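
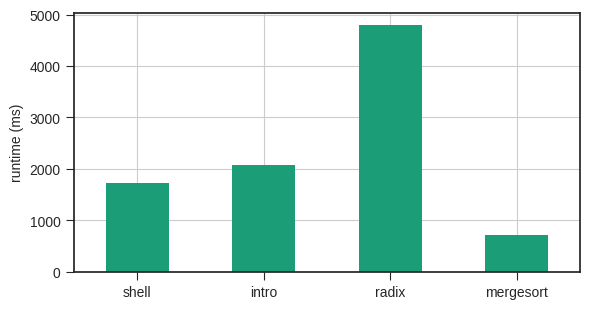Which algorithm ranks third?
Top 4: radix ≈ 5000, intro ≈ 2000, shell ≈ 1500, mergesort ≈ 500.

shell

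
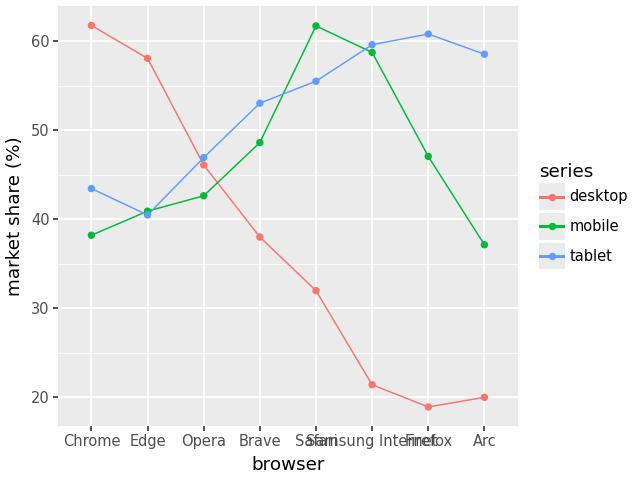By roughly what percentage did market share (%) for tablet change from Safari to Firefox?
≈ +9.1%

Safari ≈ 55, Firefox ≈ 60; (60 − 55) / 55 ≈ +9.1%.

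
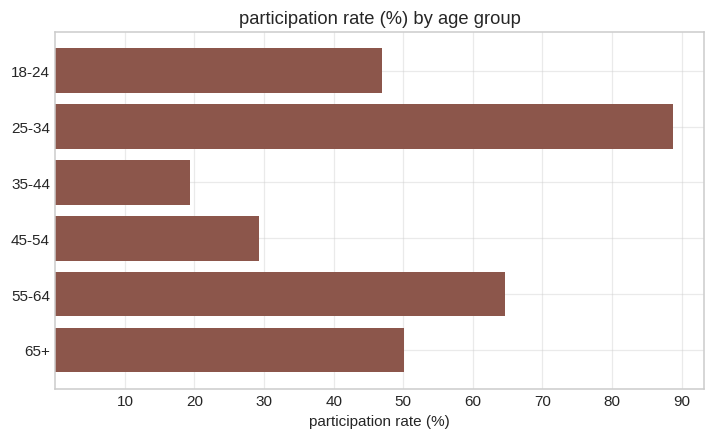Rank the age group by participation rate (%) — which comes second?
55-64

Top 3: 25-34 ≈ 90, 55-64 ≈ 60, 65+ ≈ 50.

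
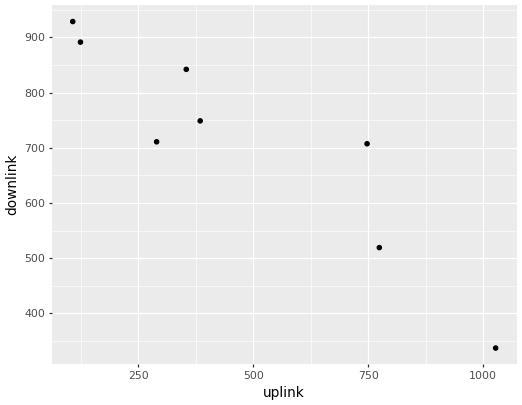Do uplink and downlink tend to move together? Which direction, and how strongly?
Points are negatively correlated; strong (|r| ≈ 0.9).

negative, strong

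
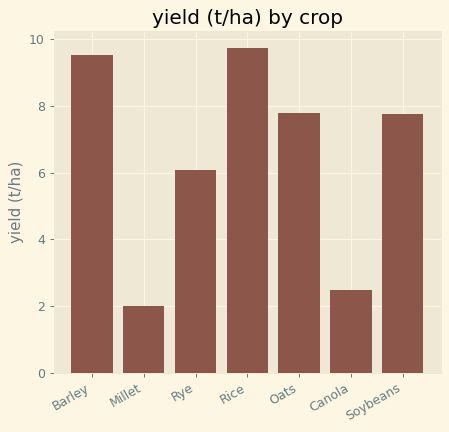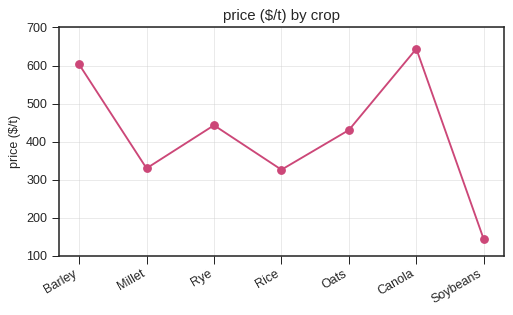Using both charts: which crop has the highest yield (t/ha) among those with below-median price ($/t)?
Chart 2 median price ($/t) ≈ 400; below-median crops: Millet, Rice, Soybeans. Among those, Rice has the highest yield (t/ha) (≈ 10).

Rice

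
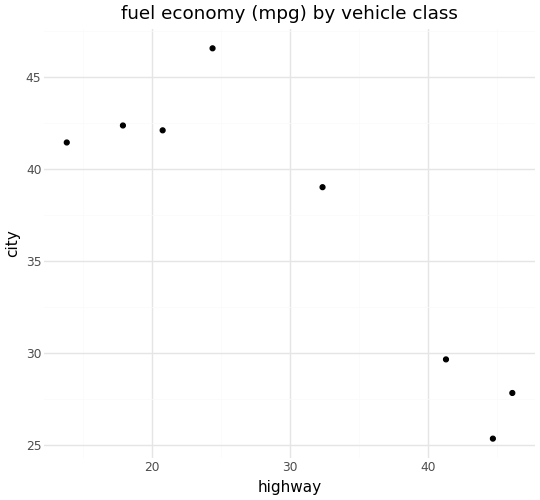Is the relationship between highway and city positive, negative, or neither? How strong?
Points are negatively correlated; strong (|r| ≈ 0.9).

negative, strong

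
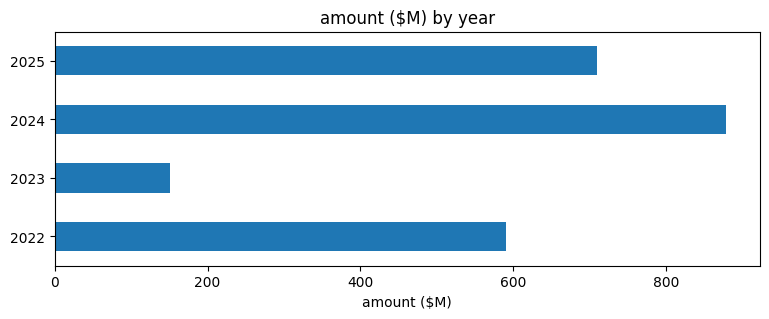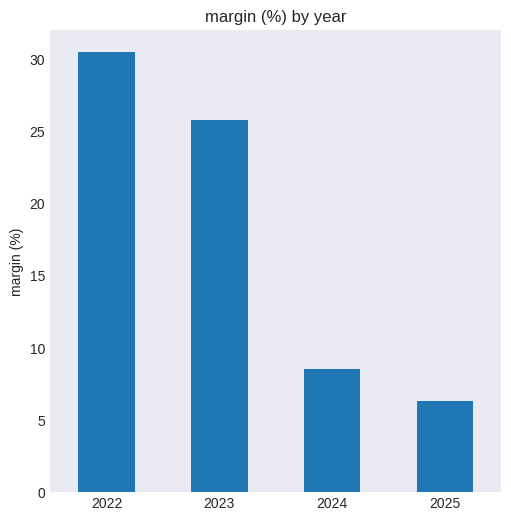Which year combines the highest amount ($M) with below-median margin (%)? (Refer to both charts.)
2024

Chart 2 median margin (%) ≈ 15; below-median years: 2024, 2025. Among those, 2024 has the highest amount ($M) (≈ 900).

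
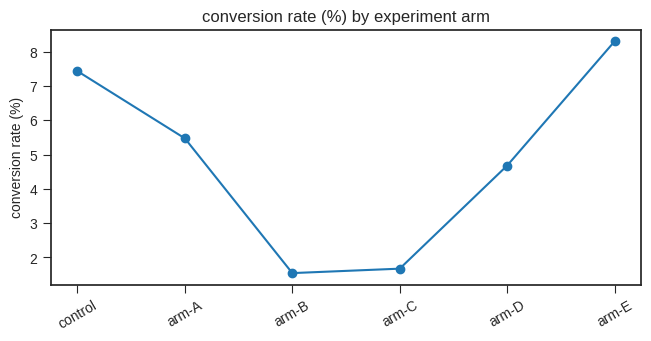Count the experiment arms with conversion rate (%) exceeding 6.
Above 6: control, arm-E.

2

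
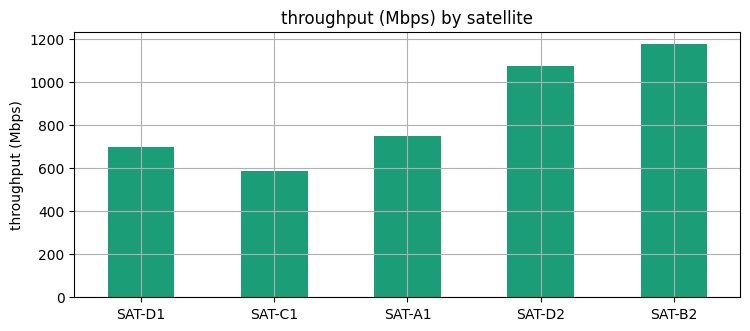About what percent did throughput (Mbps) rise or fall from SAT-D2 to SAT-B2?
≈ +9.1%

SAT-D2 ≈ 1100, SAT-B2 ≈ 1200; (1200 − 1100) / 1100 ≈ +9.1%.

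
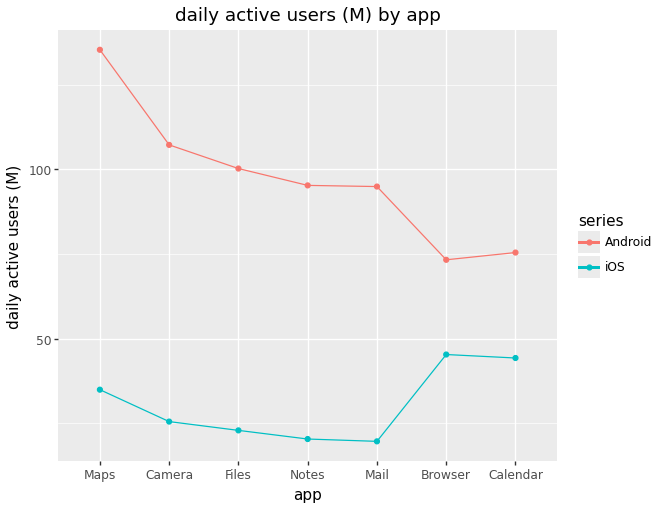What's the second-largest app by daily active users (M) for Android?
Top 3 for Android: Maps ≈ 140, Camera ≈ 110, Files ≈ 100.

Camera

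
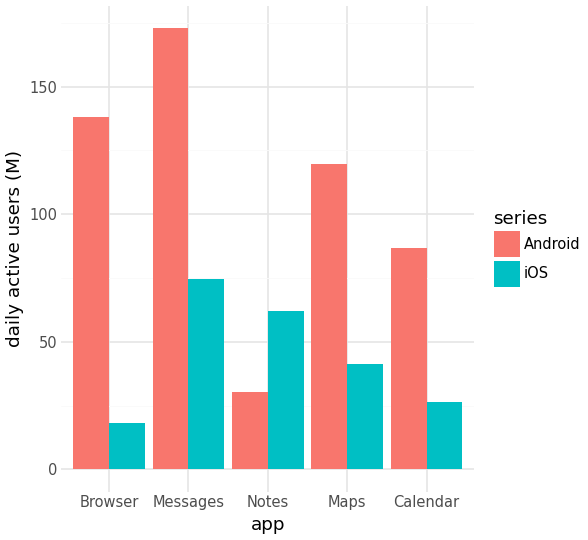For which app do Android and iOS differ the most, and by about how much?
Browser, ≈ 120 M

Browser: Android ≈ 140, iOS ≈ 20 → gap ≈ 120. Next-largest (Messages) is only ≈ 100.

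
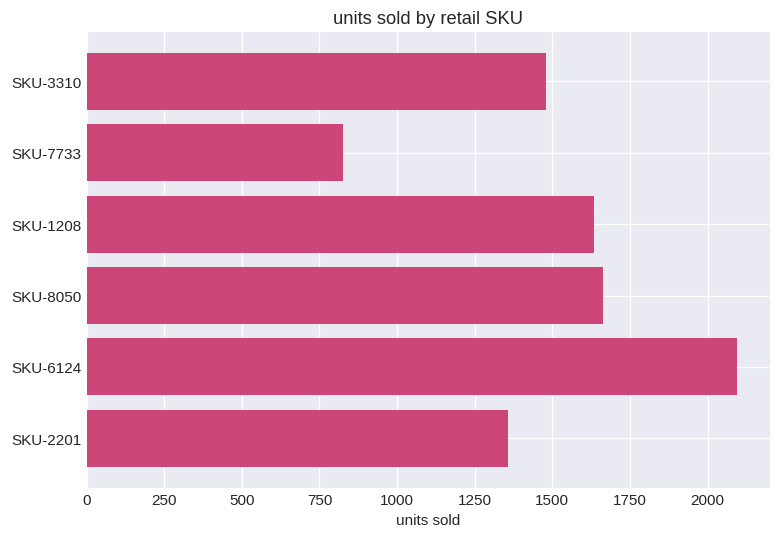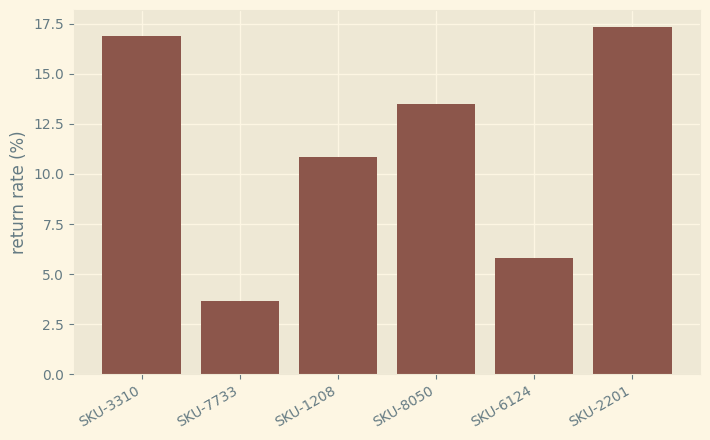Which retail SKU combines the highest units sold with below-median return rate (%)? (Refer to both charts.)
Chart 2 median return rate (%) ≈ 12; below-median retail SKUs: SKU-7733, SKU-1208, SKU-6124. Among those, SKU-6124 has the highest units sold (≈ 2000).

SKU-6124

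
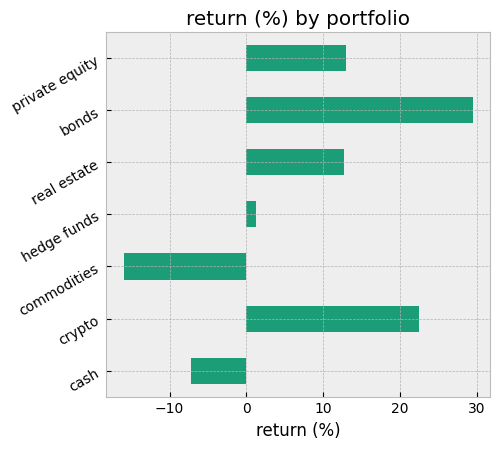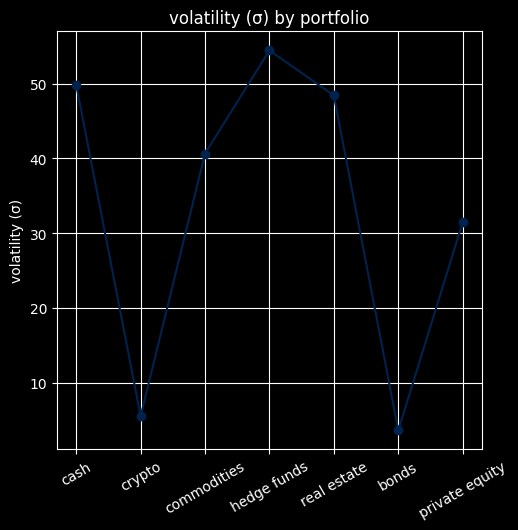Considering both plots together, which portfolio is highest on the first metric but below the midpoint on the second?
bonds

Chart 2 median volatility (σ) ≈ 40; below-median portfolios: crypto, bonds, private equity. Among those, bonds has the highest return (%) (≈ 30).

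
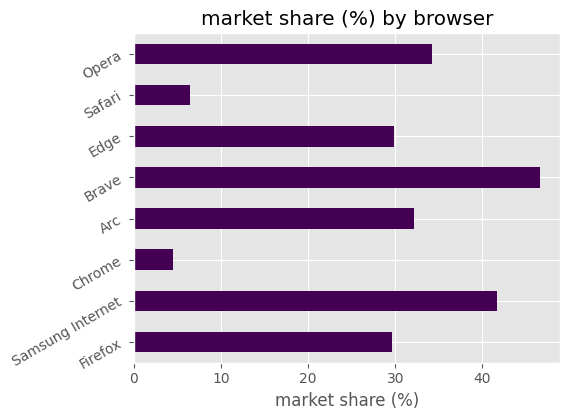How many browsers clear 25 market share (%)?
6

Above 25: Firefox, Samsung Internet, Arc, Brave, Edge, Opera.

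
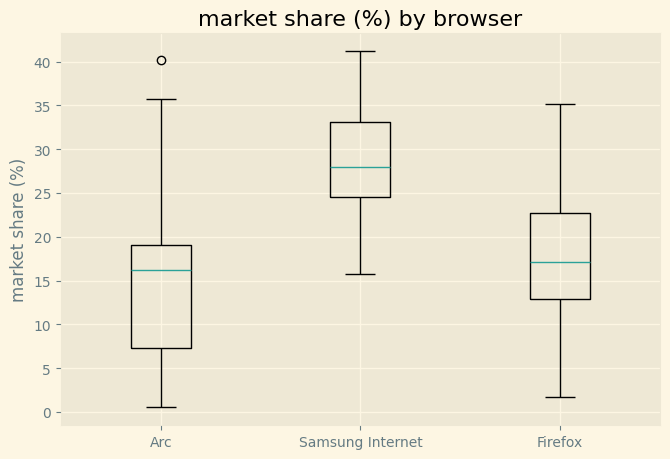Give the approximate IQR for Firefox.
≈ 10

Q3 ≈ 22, Q1 ≈ 12; IQR ≈ 10.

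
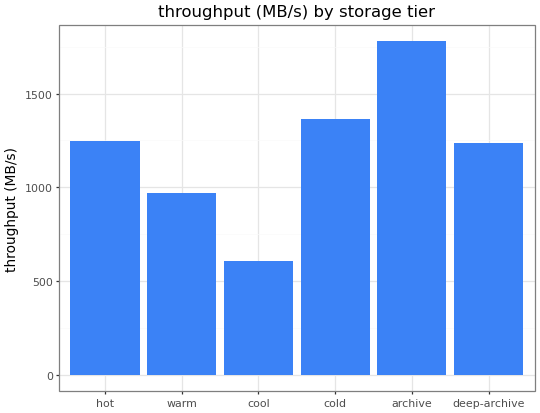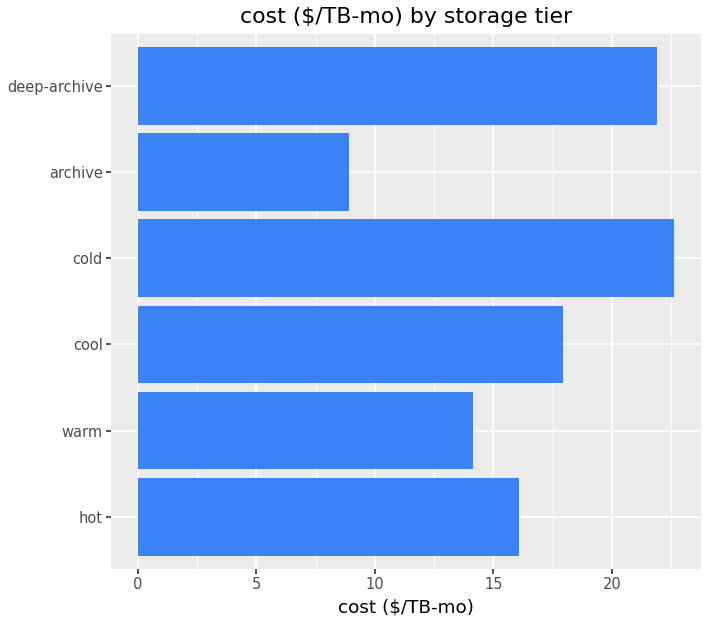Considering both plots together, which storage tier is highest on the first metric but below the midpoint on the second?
archive

Chart 2 median cost ($/TB-mo) ≈ 15; below-median storage tiers: hot, warm, archive. Among those, archive has the highest throughput (MB/s) (≈ 1800).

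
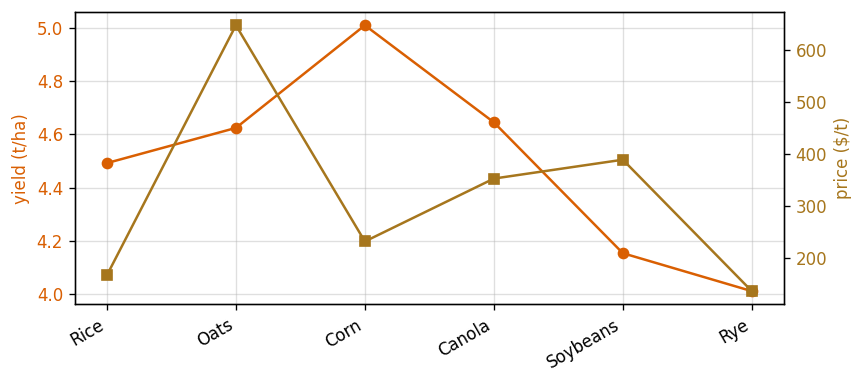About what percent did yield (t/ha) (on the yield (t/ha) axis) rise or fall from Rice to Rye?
Rice ≈ 4.5, Rye ≈ 4.0; (4.0 − 4.5) / 4.5 ≈ -11.1%.

≈ -11.1%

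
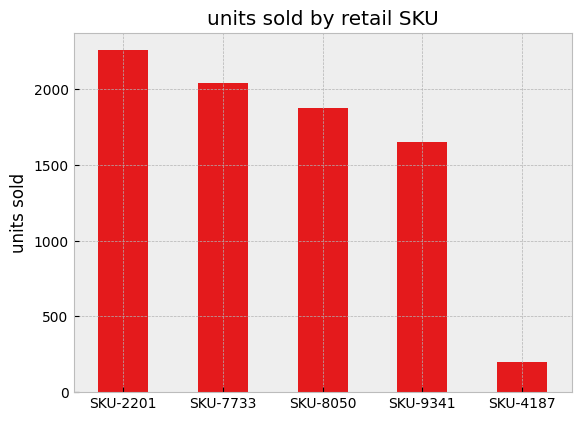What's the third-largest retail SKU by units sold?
Top 4: SKU-2201 ≈ 2200, SKU-7733 ≈ 2000, SKU-8050 ≈ 1800, SKU-9341 ≈ 1600.

SKU-8050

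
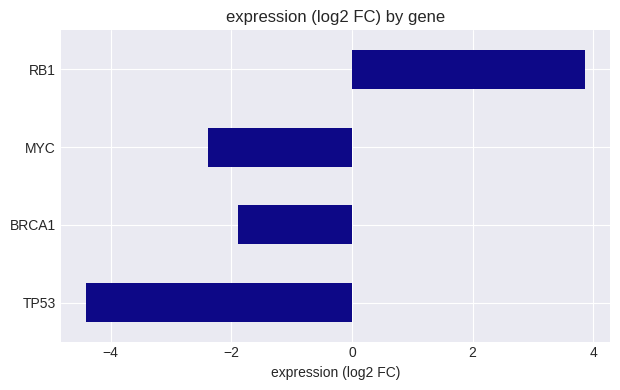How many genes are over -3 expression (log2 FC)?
3

Above -3: BRCA1, MYC, RB1.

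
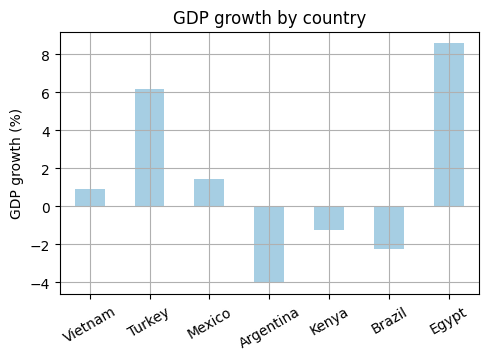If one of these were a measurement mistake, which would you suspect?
Egypt

Egypt ≈ 8; the rest sit between ≈ -4 and ≈ 6.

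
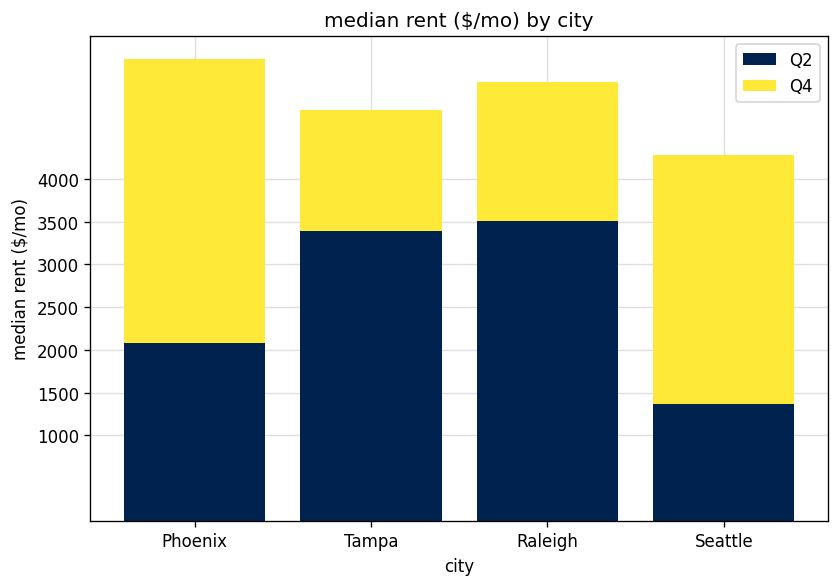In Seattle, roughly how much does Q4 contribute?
≈ 3000

Q4 top ≈ 4500, bottom ≈ 1500; segment ≈ 3000.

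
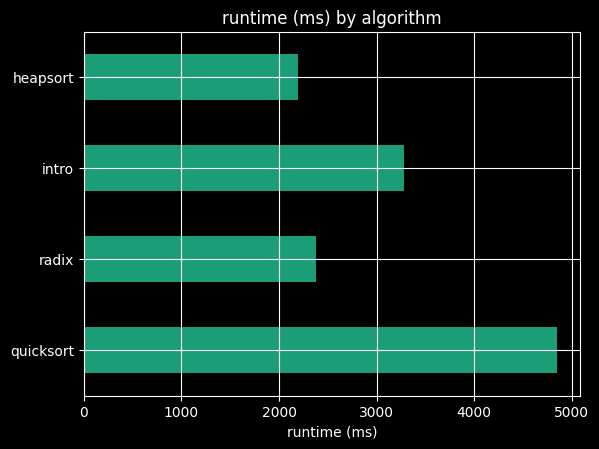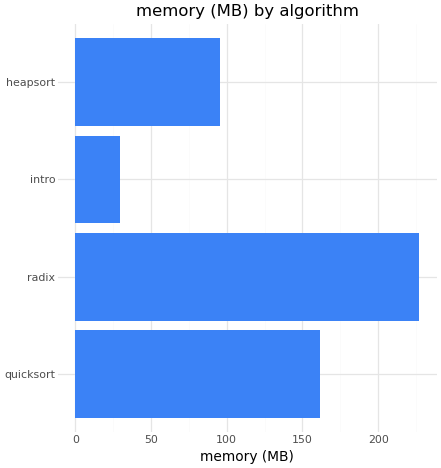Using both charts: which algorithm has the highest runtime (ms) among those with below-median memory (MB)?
intro

Chart 2 median memory (MB) ≈ 125; below-median algorithms: intro, heapsort. Among those, intro has the highest runtime (ms) (≈ 3500).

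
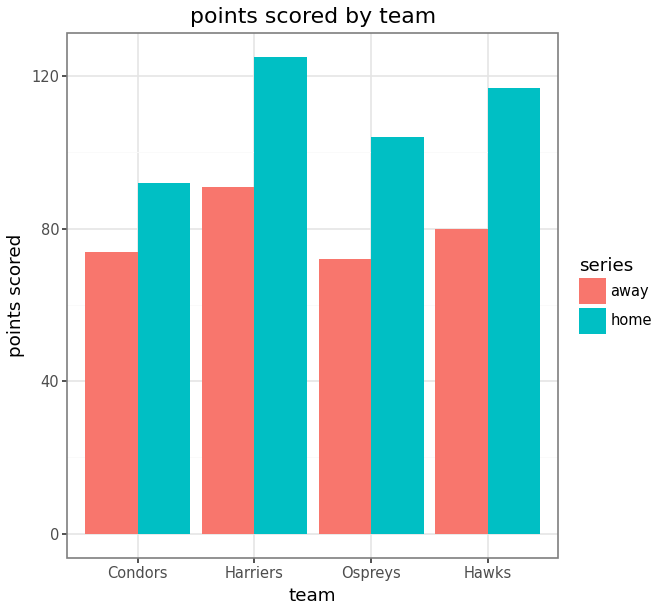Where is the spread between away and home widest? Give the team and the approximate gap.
Hawks: away ≈ 80, home ≈ 120 → gap ≈ 40. Next-largest (Harriers) is only ≈ 20.

Hawks, ≈ 40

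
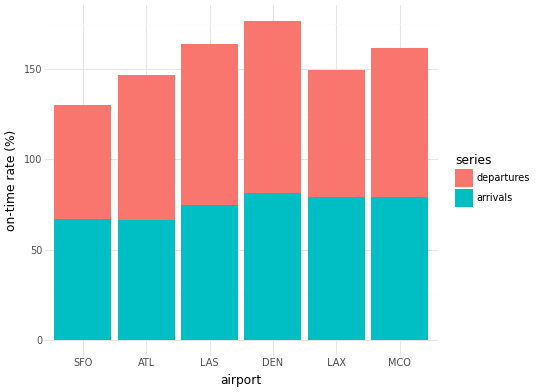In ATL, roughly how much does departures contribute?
≈ 80

departures top ≈ 140, bottom ≈ 60; segment ≈ 80.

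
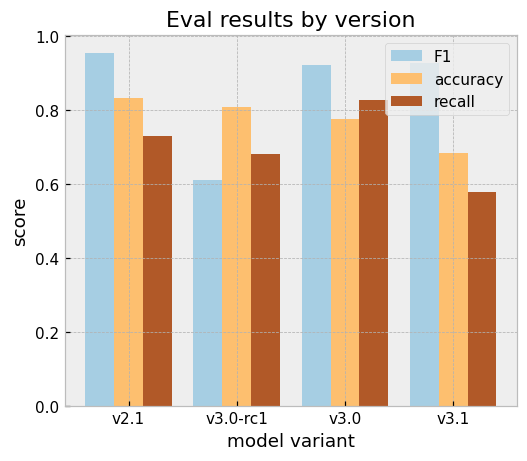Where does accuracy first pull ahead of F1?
v2.1: accuracy ≈ 0.8 vs F1 ≈ 1.0 (not yet); v3.0-rc1: accuracy ≈ 0.8 vs F1 ≈ 0.6 (first crossover).

v3.0-rc1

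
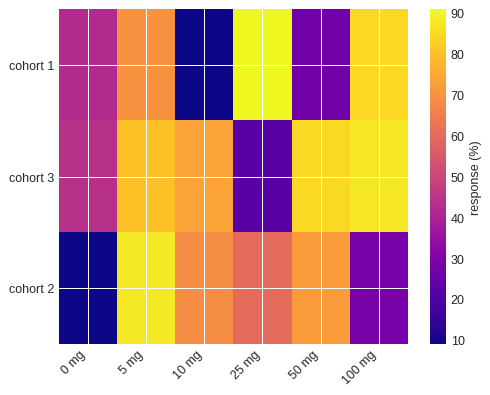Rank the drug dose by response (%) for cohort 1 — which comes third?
5 mg

Top 4 for cohort 1: 25 mg ≈ 90, 100 mg ≈ 80, 5 mg ≈ 70, 0 mg ≈ 40.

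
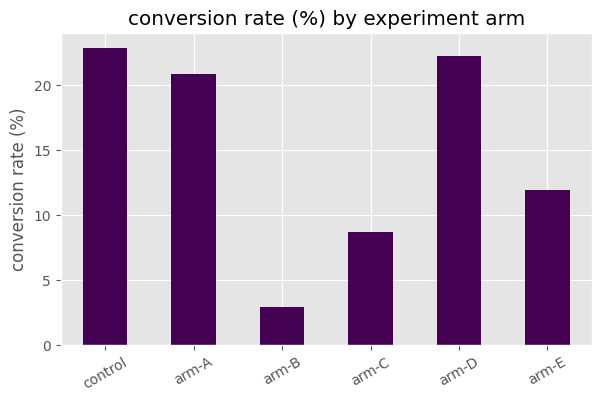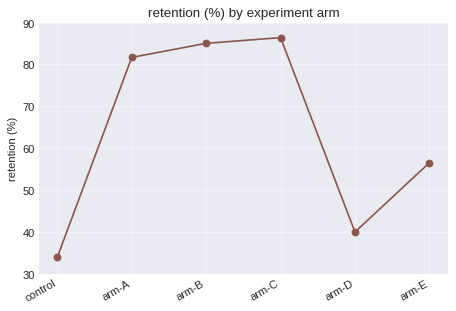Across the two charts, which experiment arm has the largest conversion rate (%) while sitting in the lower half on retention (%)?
Chart 2 median retention (%) ≈ 70; below-median experiment arms: control, arm-D, arm-E. Among those, control has the highest conversion rate (%) (≈ 25).

control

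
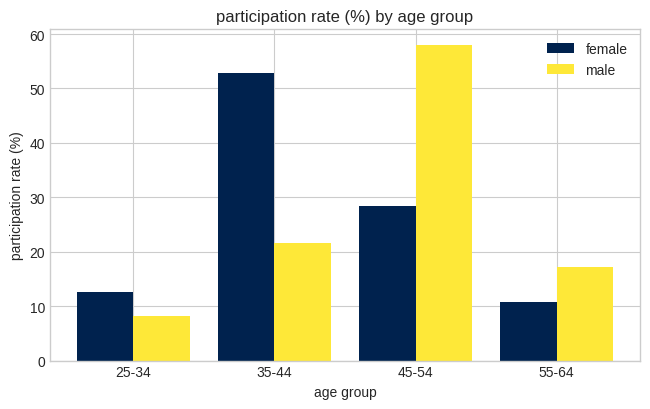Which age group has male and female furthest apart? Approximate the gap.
35-44, ≈ 35 %

35-44: male ≈ 20, female ≈ 55 → gap ≈ 35. Next-largest (45-54) is only ≈ 30.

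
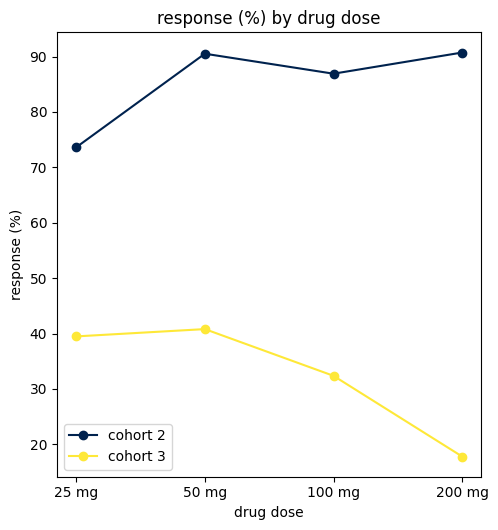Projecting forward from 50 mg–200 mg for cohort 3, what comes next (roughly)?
≈ 10

Last three: 40, 30, 20 → slope ≈ -10/step → next ≈ 10.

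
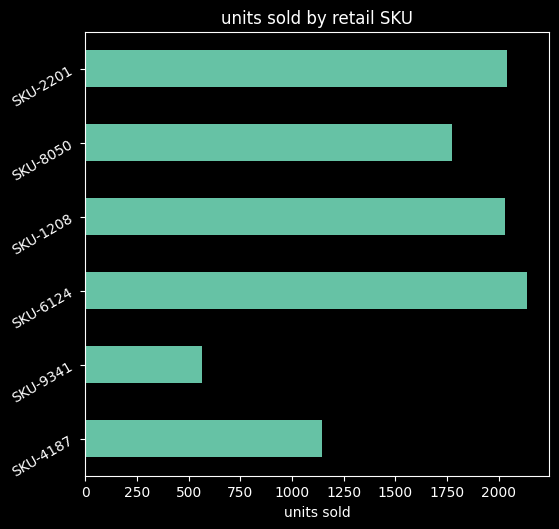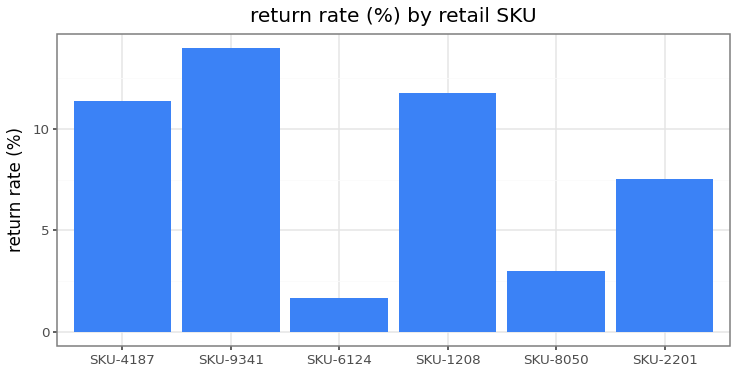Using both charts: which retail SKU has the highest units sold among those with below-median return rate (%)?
Chart 2 median return rate (%) ≈ 10; below-median retail SKUs: SKU-6124, SKU-8050, SKU-2201. Among those, SKU-6124 has the highest units sold (≈ 2200).

SKU-6124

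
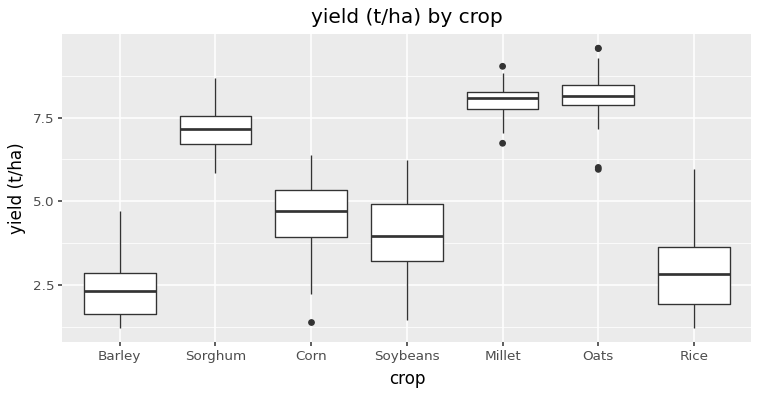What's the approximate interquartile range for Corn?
Q3 ≈ 5.5, Q1 ≈ 4.0; IQR ≈ 1.5.

≈ 1.5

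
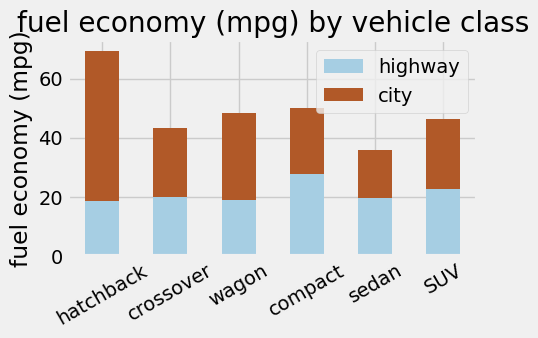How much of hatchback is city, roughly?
city top ≈ 70, bottom ≈ 20; segment ≈ 50.

≈ 50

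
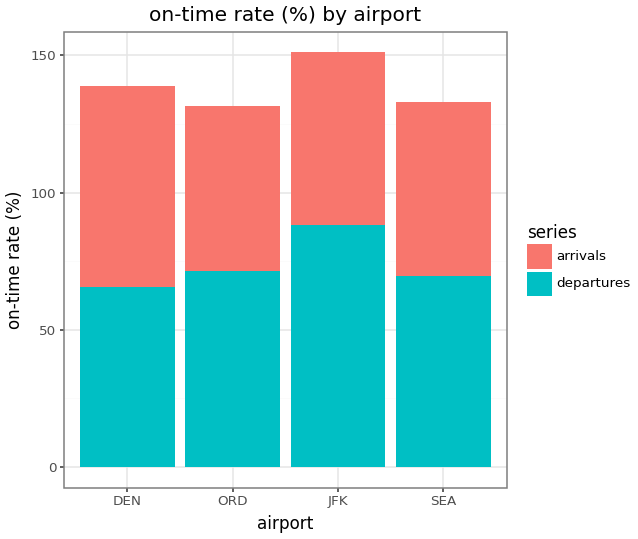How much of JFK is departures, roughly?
≈ 80

departures top ≈ 80, bottom ≈ 0; segment ≈ 80.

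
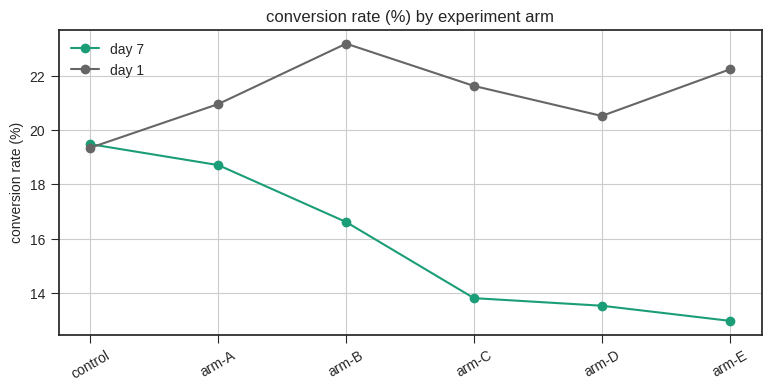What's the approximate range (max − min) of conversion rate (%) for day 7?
≈ 6

Max control ≈ 19, min arm-E ≈ 13; range ≈ 6.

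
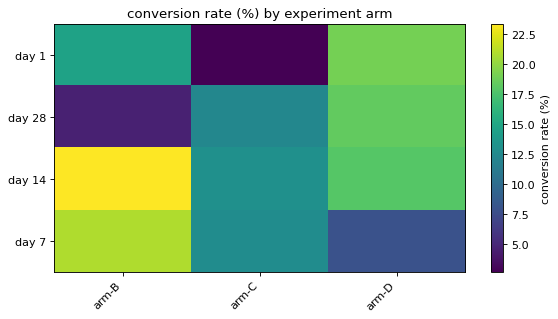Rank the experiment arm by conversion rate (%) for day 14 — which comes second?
Top 3 for day 14: arm-B ≈ 24, arm-D ≈ 18, arm-C ≈ 14.

arm-D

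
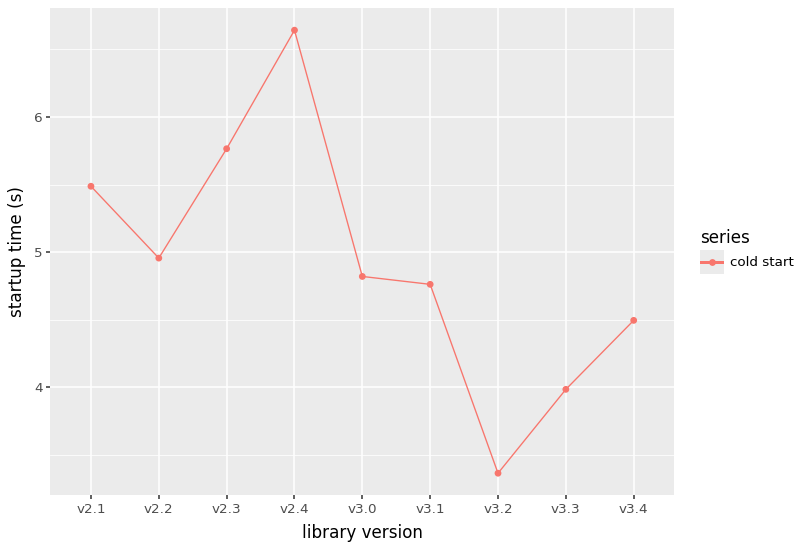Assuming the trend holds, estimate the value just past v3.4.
≈ 5

Last three: 3.5, 4.0, 4.5 → slope ≈ 0.5/step → next ≈ 5.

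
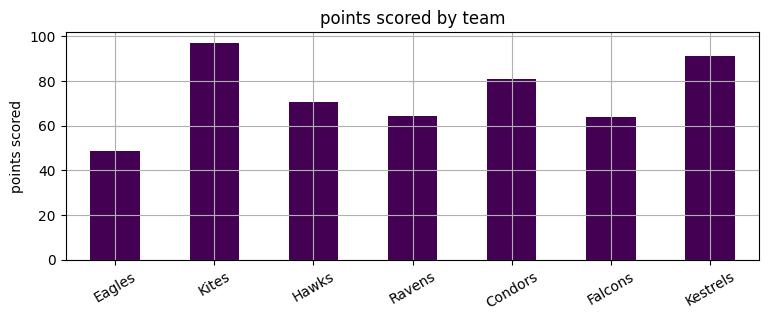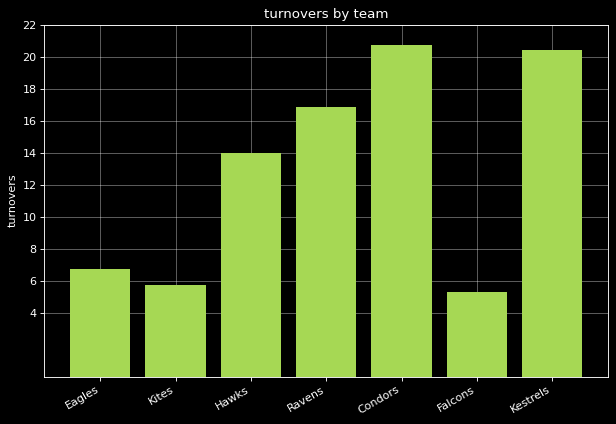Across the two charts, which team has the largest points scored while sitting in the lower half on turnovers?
Chart 2 median turnovers ≈ 14; below-median teams: Eagles, Kites, Falcons. Among those, Kites has the highest points scored (≈ 100).

Kites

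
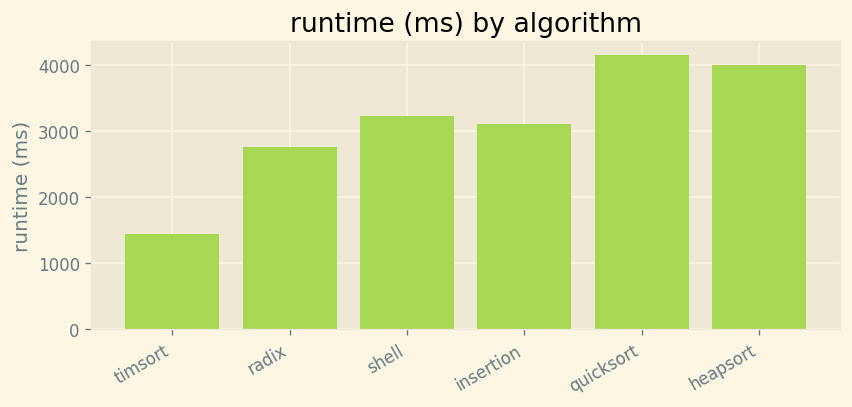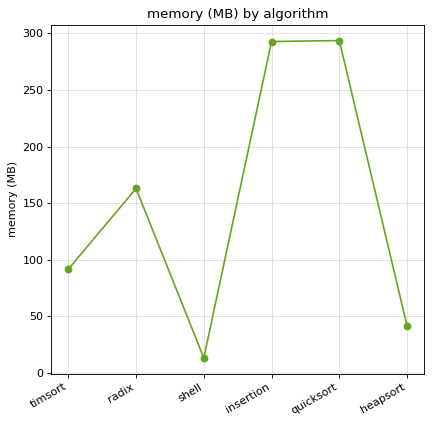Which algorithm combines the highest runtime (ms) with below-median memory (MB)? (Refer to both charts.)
heapsort

Chart 2 median memory (MB) ≈ 150; below-median algorithms: timsort, shell, heapsort. Among those, heapsort has the highest runtime (ms) (≈ 4000).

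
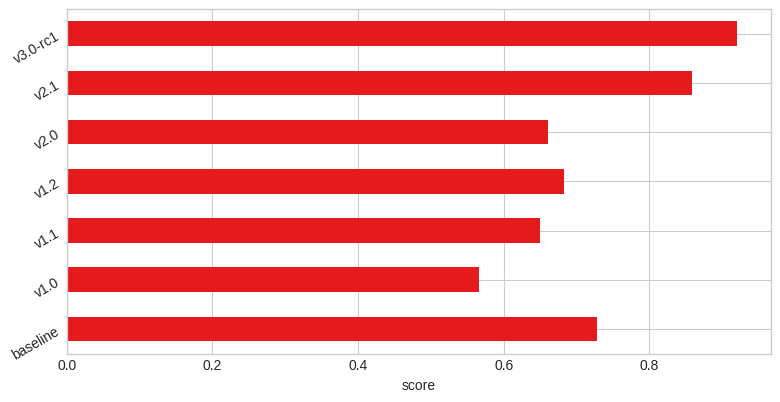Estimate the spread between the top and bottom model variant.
Max v3.0-rc1 ≈ 0.9, min v1.0 ≈ 0.6; range ≈ 0.3.

≈ 0.3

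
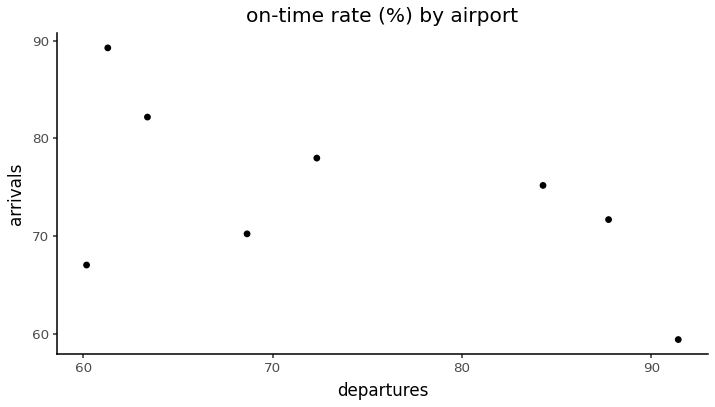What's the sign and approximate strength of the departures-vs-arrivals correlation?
negative, moderate

Points are negatively correlated; moderate (|r| ≈ 0.5).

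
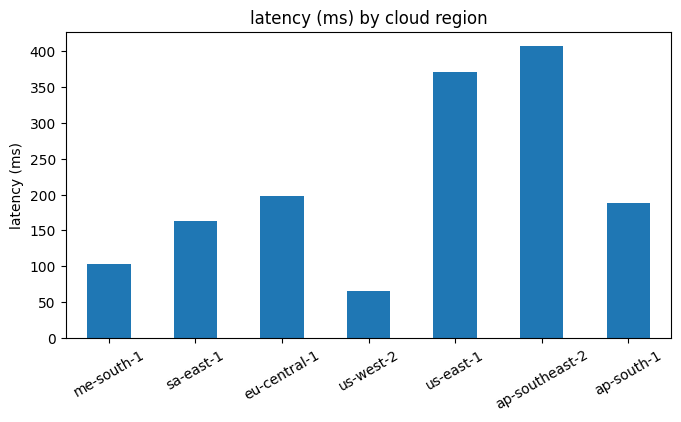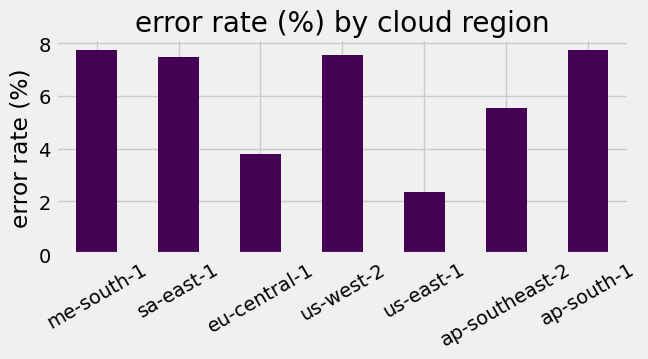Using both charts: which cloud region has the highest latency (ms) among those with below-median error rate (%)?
Chart 2 median error rate (%) ≈ 7; below-median cloud regions: eu-central-1, us-east-1, ap-southeast-2. Among those, ap-southeast-2 has the highest latency (ms) (≈ 400).

ap-southeast-2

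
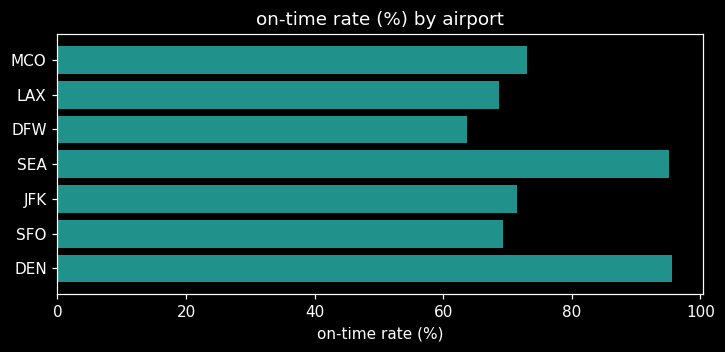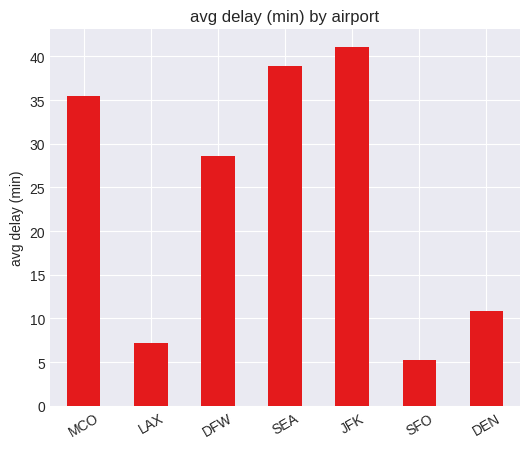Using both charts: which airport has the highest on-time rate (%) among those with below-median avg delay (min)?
Chart 2 median avg delay (min) ≈ 30; below-median airports: LAX, SFO, DEN. Among those, DEN has the highest on-time rate (%) (≈ 100).

DEN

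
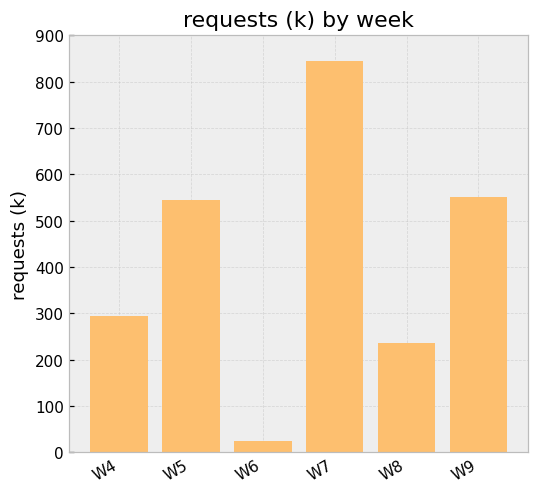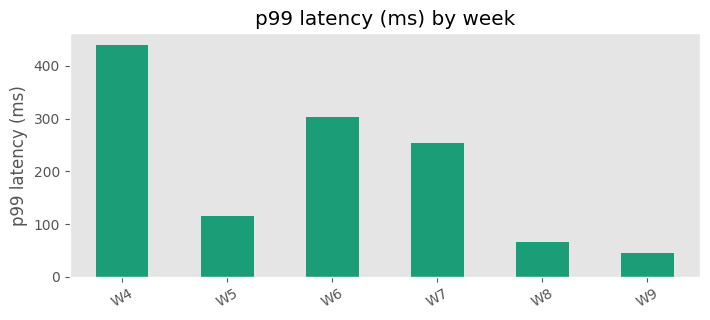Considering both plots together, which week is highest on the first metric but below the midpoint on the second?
W9

Chart 2 median p99 latency (ms) ≈ 200; below-median weeks: W5, W8, W9. Among those, W9 has the highest requests (k) (≈ 600).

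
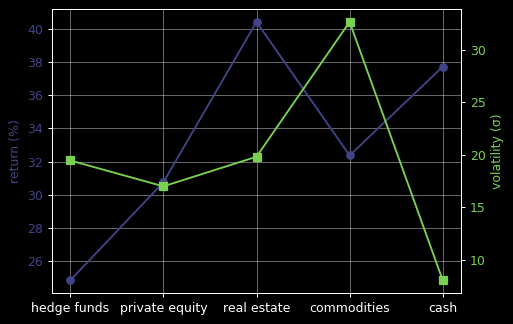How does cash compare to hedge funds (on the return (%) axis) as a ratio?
cash ≈ 38, hedge funds ≈ 24; 38/24 ≈ 1.58.

≈ 1.58×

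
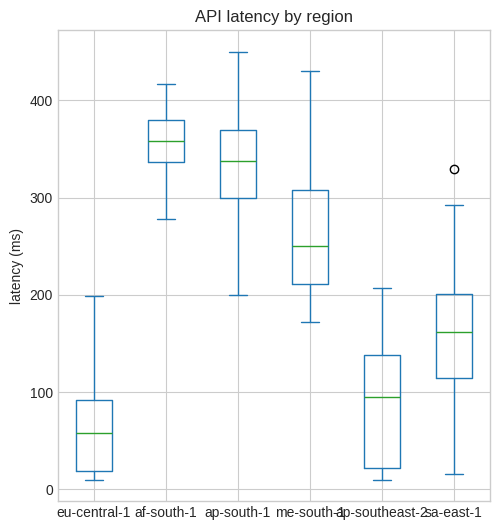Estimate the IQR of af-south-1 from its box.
Q3 ≈ 400, Q1 ≈ 350; IQR ≈ 50.

≈ 50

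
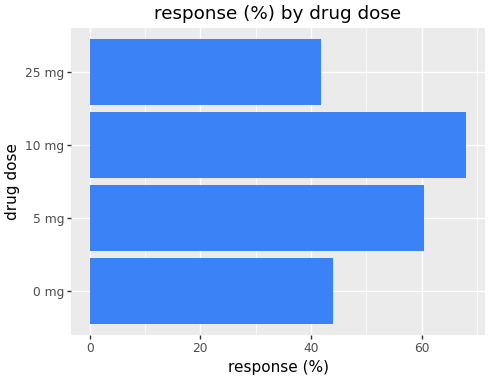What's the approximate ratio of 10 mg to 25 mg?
10 mg ≈ 70, 25 mg ≈ 40; 70/40 ≈ 1.75.

≈ 1.75×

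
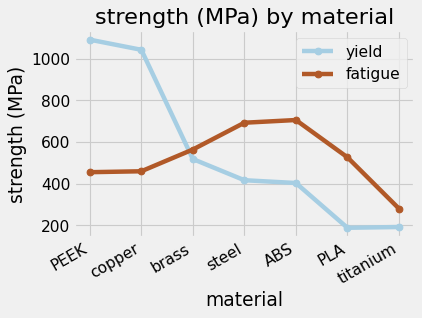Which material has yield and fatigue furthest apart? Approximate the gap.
PEEK: yield ≈ 1100, fatigue ≈ 500 → gap ≈ 600. Next-largest (copper) is only ≈ 500.

PEEK, ≈ 600 MPa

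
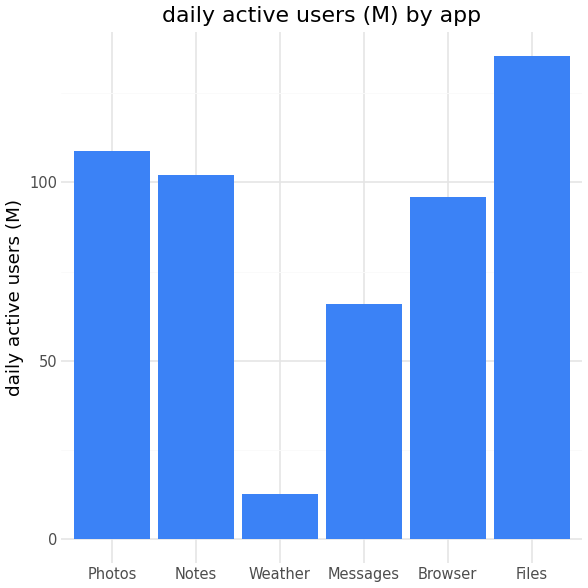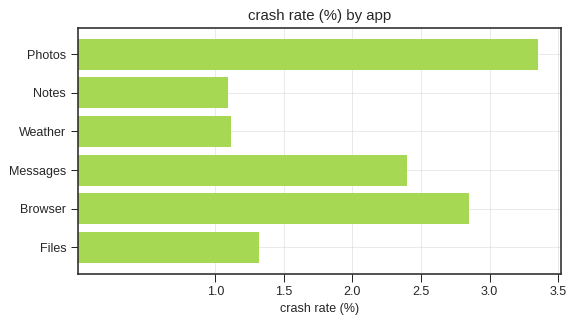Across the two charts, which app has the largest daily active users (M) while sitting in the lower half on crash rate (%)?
Files

Chart 2 median crash rate (%) ≈ 2; below-median apps: Notes, Weather, Files. Among those, Files has the highest daily active users (M) (≈ 140).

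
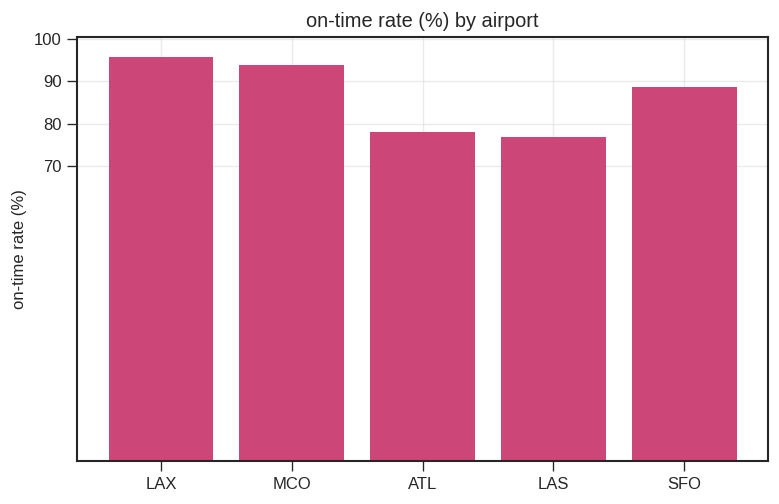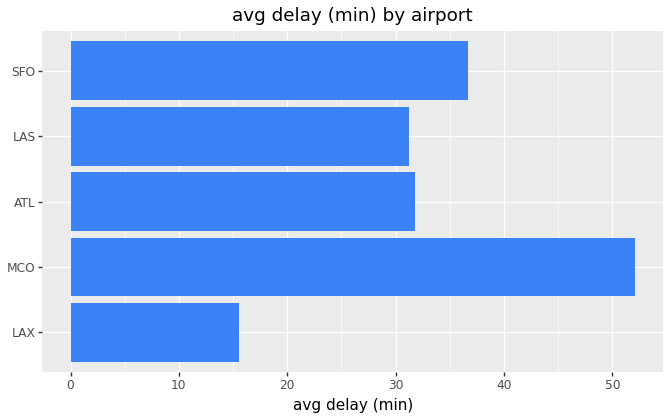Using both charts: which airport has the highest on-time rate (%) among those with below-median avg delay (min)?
LAX

Chart 2 median avg delay (min) ≈ 30; below-median airports: LAX, LAS. Among those, LAX has the highest on-time rate (%) (≈ 100).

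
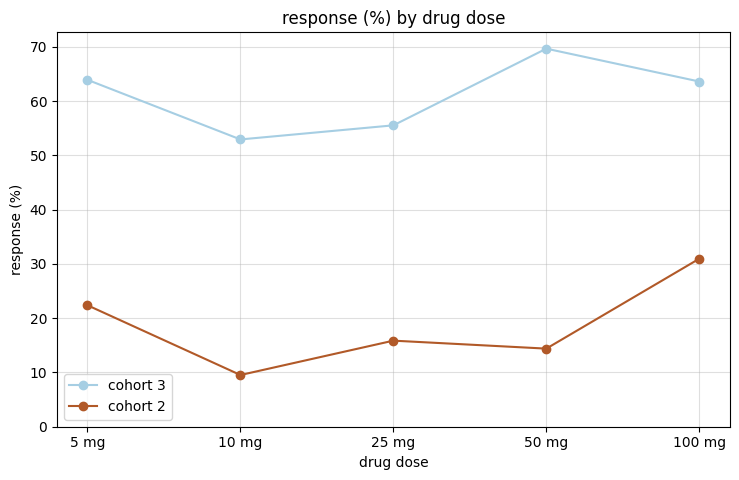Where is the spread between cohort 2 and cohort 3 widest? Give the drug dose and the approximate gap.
50 mg: cohort 2 ≈ 10, cohort 3 ≈ 70 → gap ≈ 60. Next-largest (10 mg) is only ≈ 40.

50 mg, ≈ 60 %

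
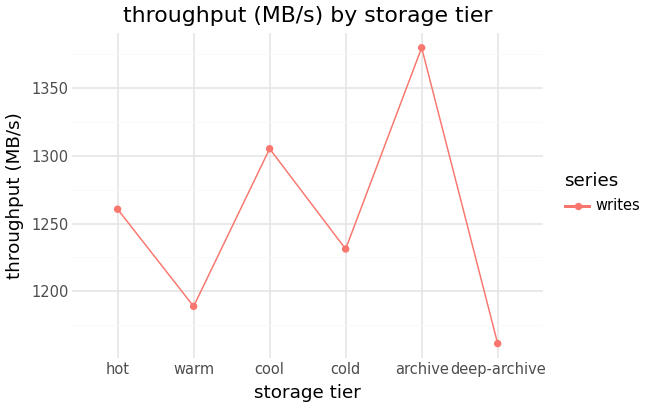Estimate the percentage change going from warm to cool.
warm ≈ 1180, cool ≈ 1300; (1300 − 1180) / 1180 ≈ +10.2%.

≈ +10.2%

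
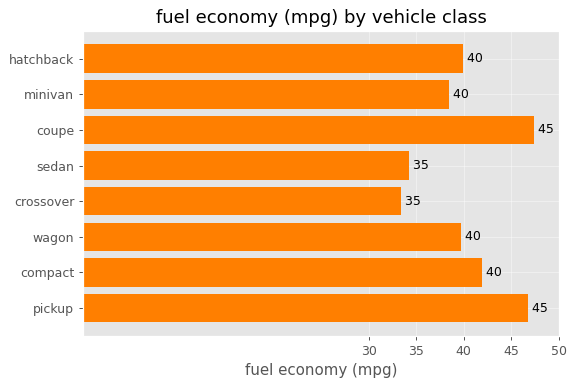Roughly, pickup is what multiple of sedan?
≈ 1.29×

pickup ≈ 45, sedan ≈ 35; 45/35 ≈ 1.29.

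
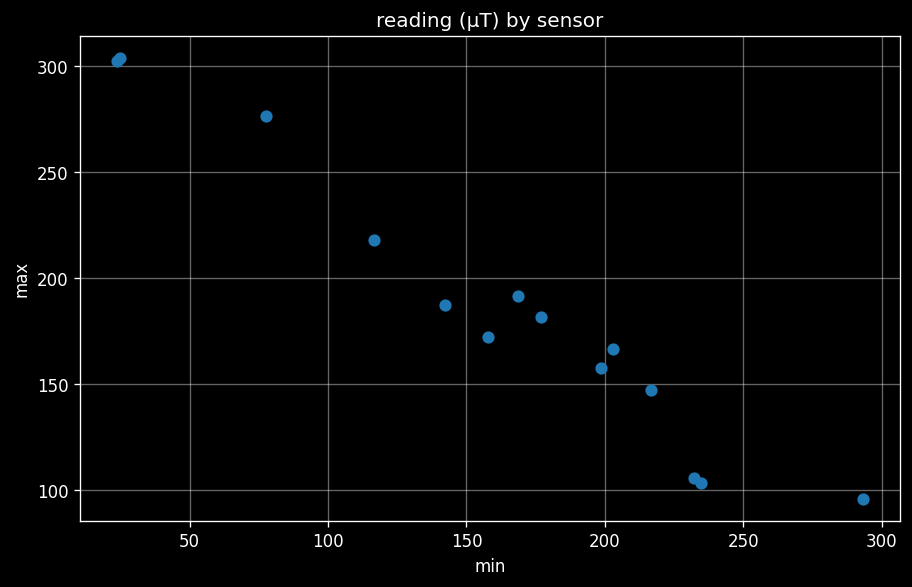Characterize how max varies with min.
Points are negatively correlated; strong (|r| ≈ 1.0).

negative, strong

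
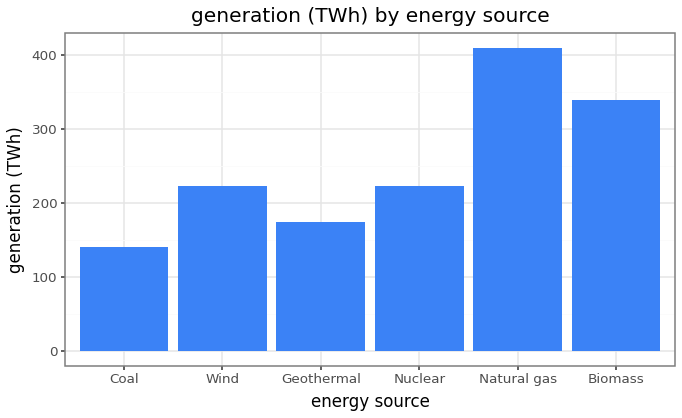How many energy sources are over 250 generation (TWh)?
Above 250: Natural gas, Biomass.

2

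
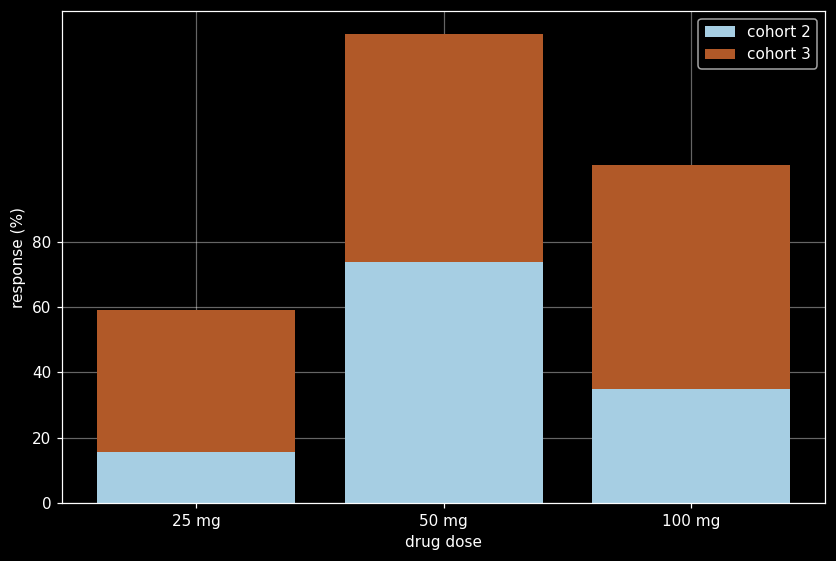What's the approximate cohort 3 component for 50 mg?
cohort 3 top ≈ 140, bottom ≈ 80; segment ≈ 60.

≈ 60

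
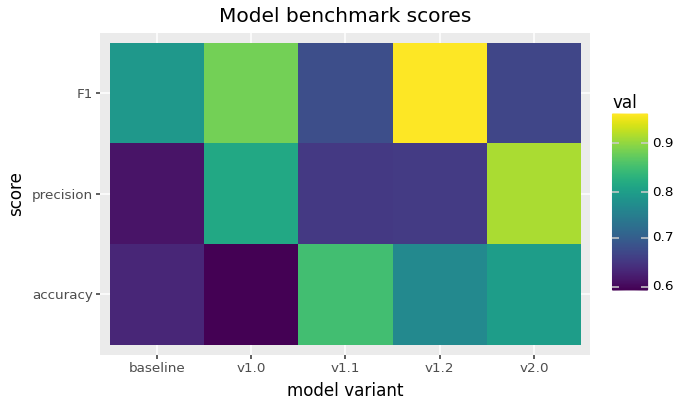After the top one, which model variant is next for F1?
v1.0

Top 3 for F1: v1.2 ≈ 0.95, v1.0 ≈ 0.90, baseline ≈ 0.80.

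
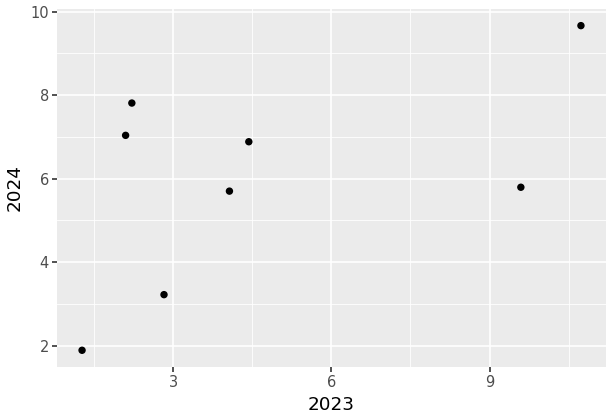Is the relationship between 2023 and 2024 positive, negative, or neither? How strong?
positive, moderate

Points are positively correlated; moderate (|r| ≈ 0.5).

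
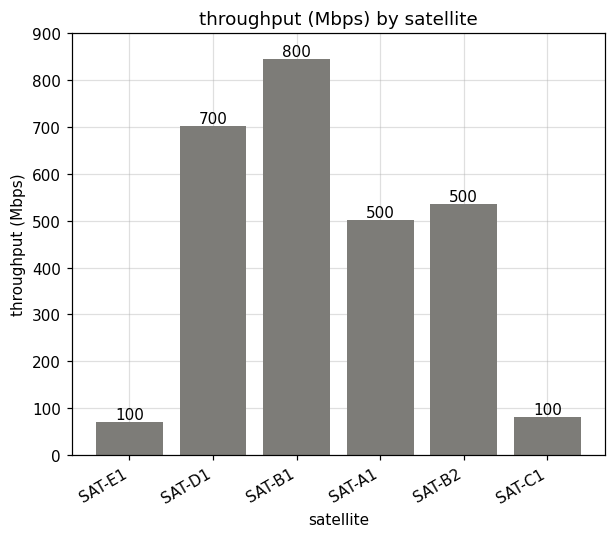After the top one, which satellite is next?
SAT-D1

Top 3: SAT-B1 ≈ 800, SAT-D1 ≈ 700, SAT-B2 ≈ 500.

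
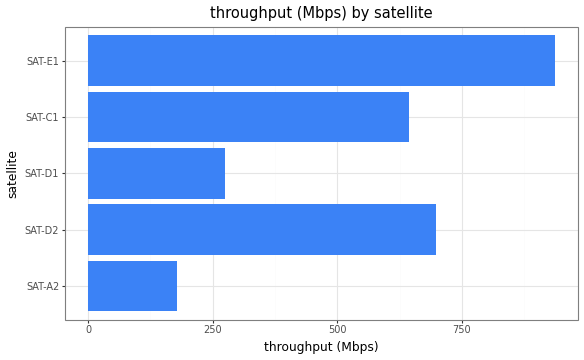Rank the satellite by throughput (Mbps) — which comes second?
SAT-D2

Top 3: SAT-E1 ≈ 900, SAT-D2 ≈ 700, SAT-C1 ≈ 600.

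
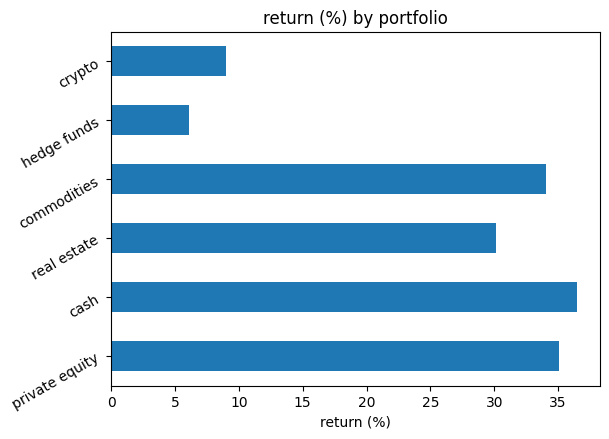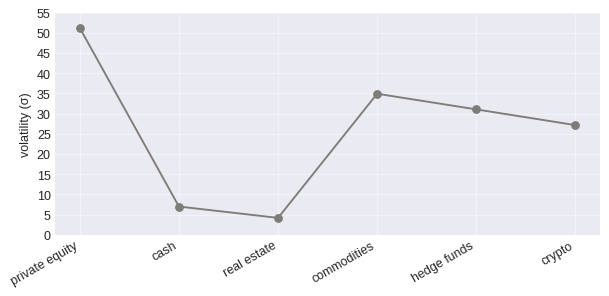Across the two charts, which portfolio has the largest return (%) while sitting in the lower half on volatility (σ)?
cash

Chart 2 median volatility (σ) ≈ 30; below-median portfolios: cash, real estate, crypto. Among those, cash has the highest return (%) (≈ 35).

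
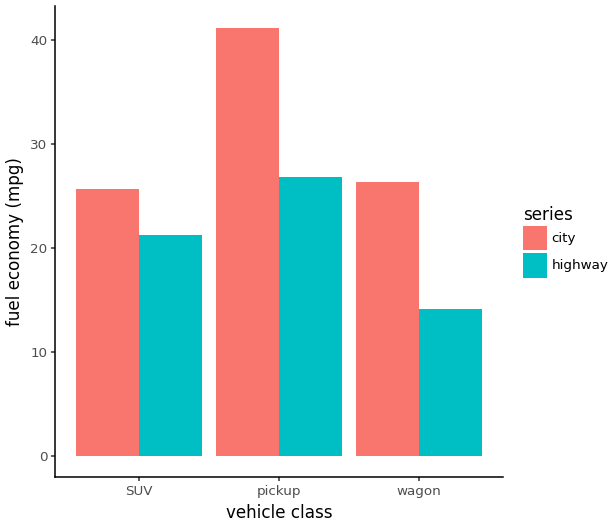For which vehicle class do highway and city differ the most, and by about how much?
pickup, ≈ 15 mpg

pickup: highway ≈ 25, city ≈ 40 → gap ≈ 15. Next-largest (wagon) is only ≈ 10.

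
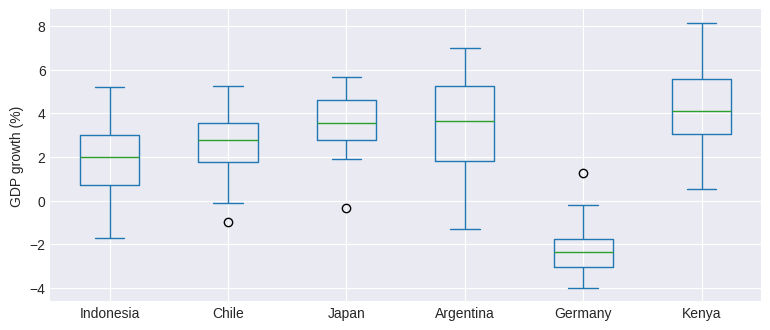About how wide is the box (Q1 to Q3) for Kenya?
≈ 3

Q3 ≈ 6, Q1 ≈ 3; IQR ≈ 3.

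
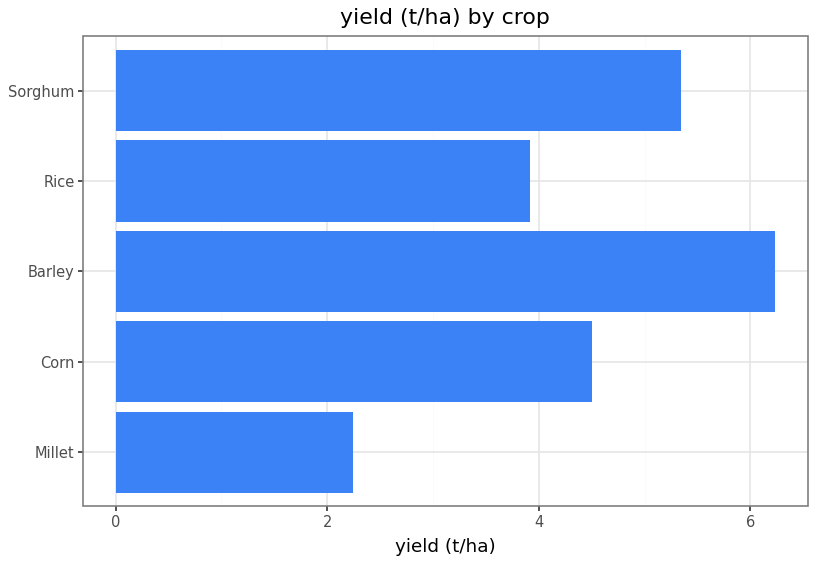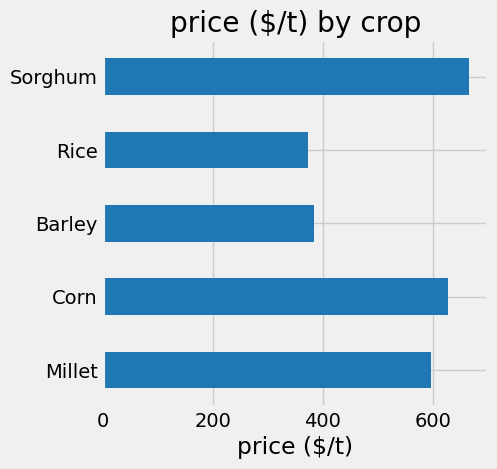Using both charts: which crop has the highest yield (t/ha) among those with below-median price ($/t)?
Barley

Chart 2 median price ($/t) ≈ 600; below-median crops: Barley, Rice. Among those, Barley has the highest yield (t/ha) (≈ 6).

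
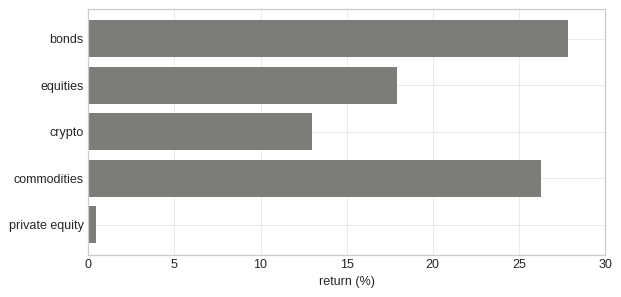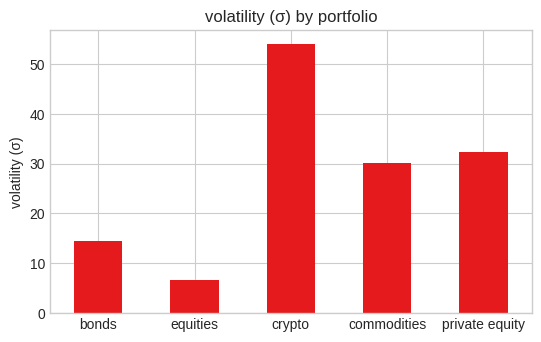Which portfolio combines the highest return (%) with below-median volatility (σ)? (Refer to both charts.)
bonds

Chart 2 median volatility (σ) ≈ 30; below-median portfolios: bonds, equities. Among those, bonds has the highest return (%) (≈ 30).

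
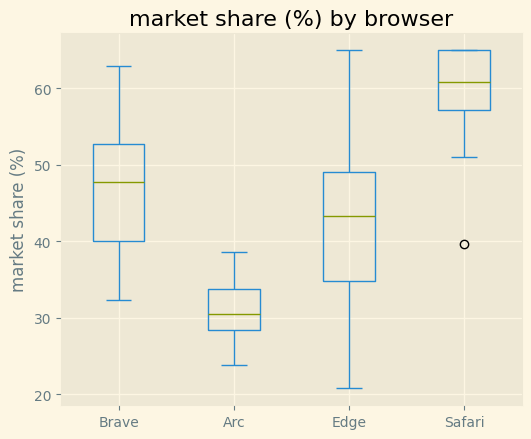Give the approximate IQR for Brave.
≈ 15

Q3 ≈ 55, Q1 ≈ 40; IQR ≈ 15.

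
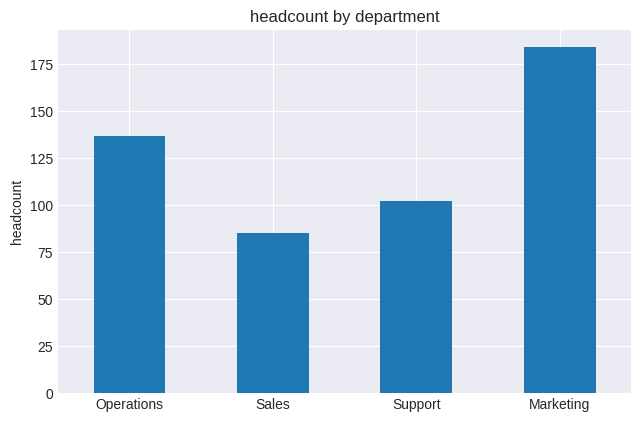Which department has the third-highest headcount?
Support

Top 4: Marketing ≈ 180, Operations ≈ 140, Support ≈ 100, Sales ≈ 80.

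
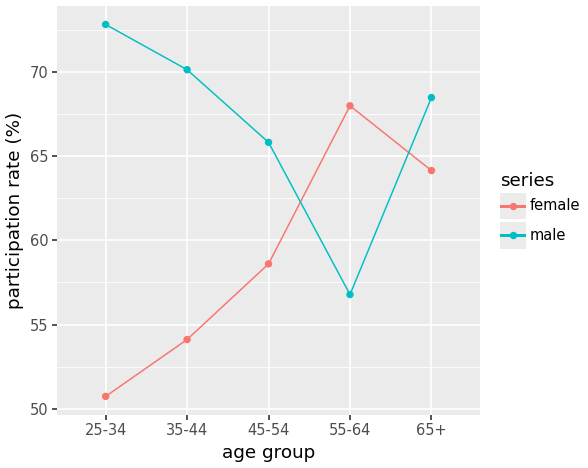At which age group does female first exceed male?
45-54: female ≈ 58 vs male ≈ 66 (not yet); 55-64: female ≈ 68 vs male ≈ 56 (first crossover).

55-64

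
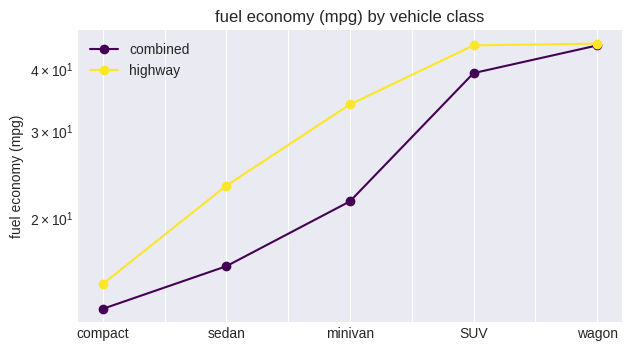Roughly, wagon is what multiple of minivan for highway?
wagon ≈ 45, minivan ≈ 35; 45/35 ≈ 1.29.

≈ 1.29×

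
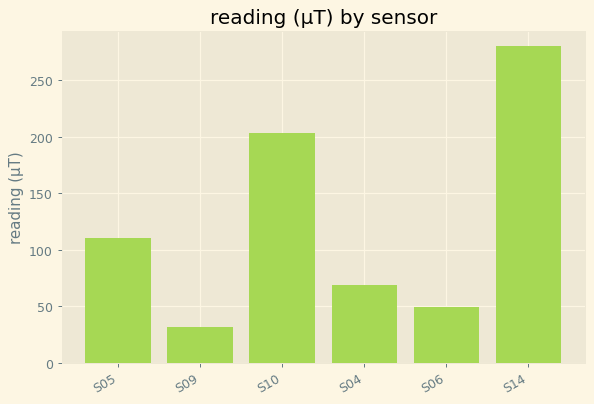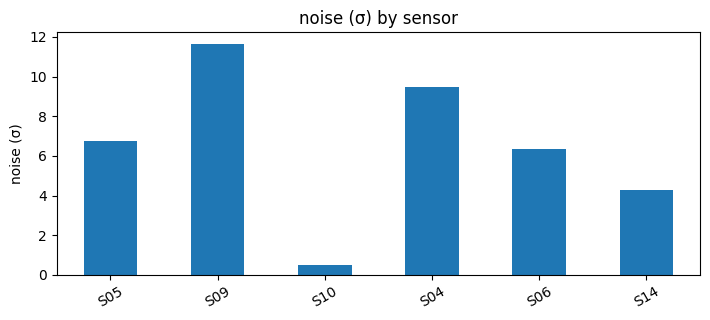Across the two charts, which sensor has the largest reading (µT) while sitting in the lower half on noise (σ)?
S14

Chart 2 median noise (σ) ≈ 6; below-median sensors: S10, S06, S14. Among those, S14 has the highest reading (µT) (≈ 300).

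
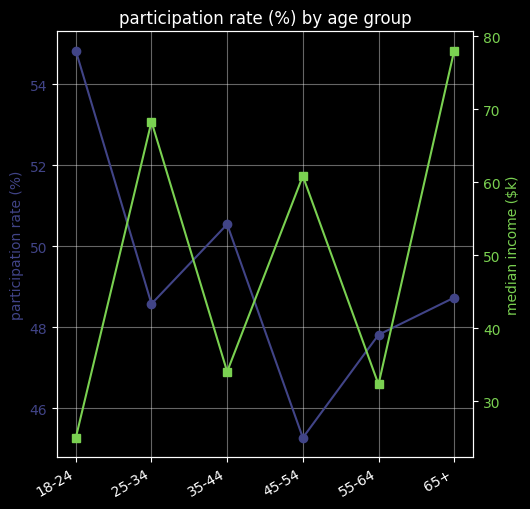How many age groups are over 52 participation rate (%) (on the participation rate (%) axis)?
1

Above 52: 18-24.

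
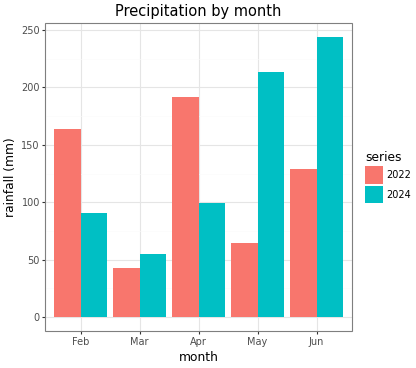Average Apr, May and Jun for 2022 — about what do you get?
(200 + 75 + 125) / 3 ≈ 133.

≈ 133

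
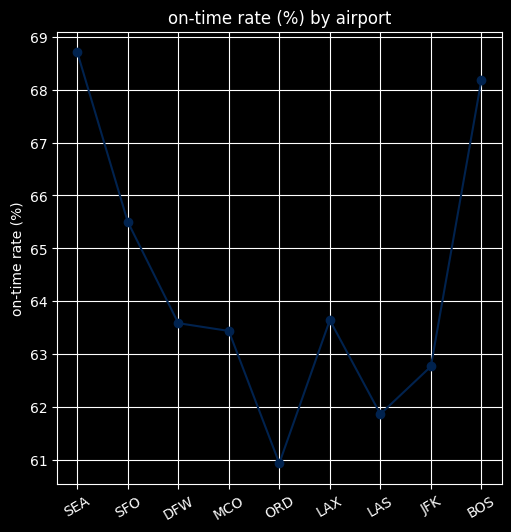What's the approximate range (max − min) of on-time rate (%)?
Max SEA ≈ 69, min ORD ≈ 61; range ≈ 8.

≈ 8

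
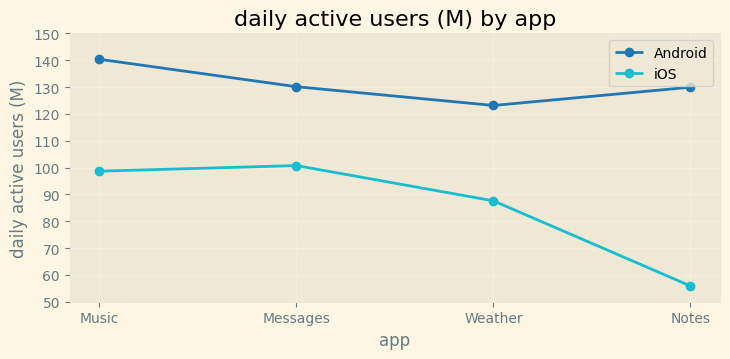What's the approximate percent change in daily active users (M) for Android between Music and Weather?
Music ≈ 140, Weather ≈ 120; (120 − 140) / 140 ≈ -14.3%.

≈ -14.3%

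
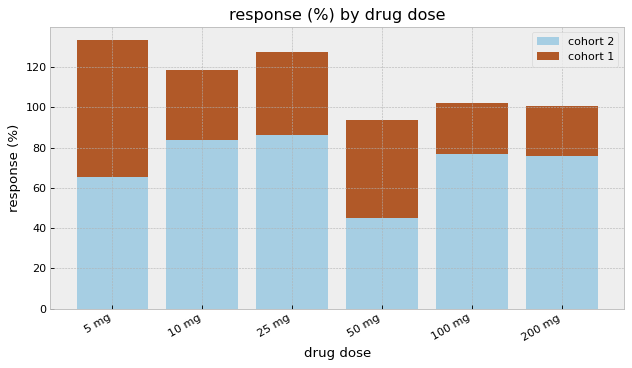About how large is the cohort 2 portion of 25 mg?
cohort 2 top ≈ 80, bottom ≈ 0; segment ≈ 80.

≈ 80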